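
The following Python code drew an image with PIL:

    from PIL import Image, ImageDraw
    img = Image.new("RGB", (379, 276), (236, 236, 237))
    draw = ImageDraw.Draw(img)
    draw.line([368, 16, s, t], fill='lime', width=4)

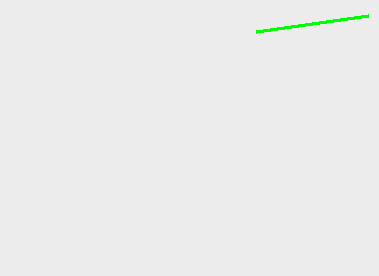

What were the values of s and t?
s = 256; t = 32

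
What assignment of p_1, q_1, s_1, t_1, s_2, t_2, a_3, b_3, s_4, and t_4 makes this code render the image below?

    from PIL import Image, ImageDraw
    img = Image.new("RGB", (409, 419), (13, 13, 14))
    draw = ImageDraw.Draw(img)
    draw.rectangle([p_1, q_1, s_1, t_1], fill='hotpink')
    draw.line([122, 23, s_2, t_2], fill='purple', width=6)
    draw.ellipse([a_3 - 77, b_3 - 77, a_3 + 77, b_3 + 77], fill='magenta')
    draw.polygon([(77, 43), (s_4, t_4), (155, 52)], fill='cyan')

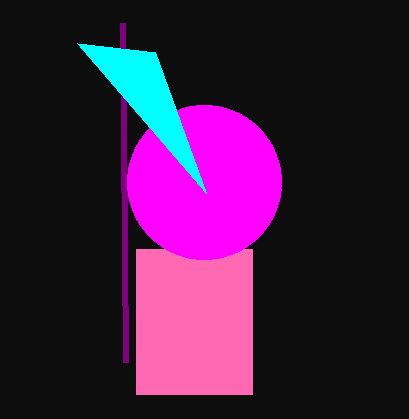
p_1 = 136
q_1 = 249
s_1 = 252
t_1 = 394
s_2 = 125
t_2 = 362
a_3 = 204
b_3 = 182
s_4 = 206
t_4 = 193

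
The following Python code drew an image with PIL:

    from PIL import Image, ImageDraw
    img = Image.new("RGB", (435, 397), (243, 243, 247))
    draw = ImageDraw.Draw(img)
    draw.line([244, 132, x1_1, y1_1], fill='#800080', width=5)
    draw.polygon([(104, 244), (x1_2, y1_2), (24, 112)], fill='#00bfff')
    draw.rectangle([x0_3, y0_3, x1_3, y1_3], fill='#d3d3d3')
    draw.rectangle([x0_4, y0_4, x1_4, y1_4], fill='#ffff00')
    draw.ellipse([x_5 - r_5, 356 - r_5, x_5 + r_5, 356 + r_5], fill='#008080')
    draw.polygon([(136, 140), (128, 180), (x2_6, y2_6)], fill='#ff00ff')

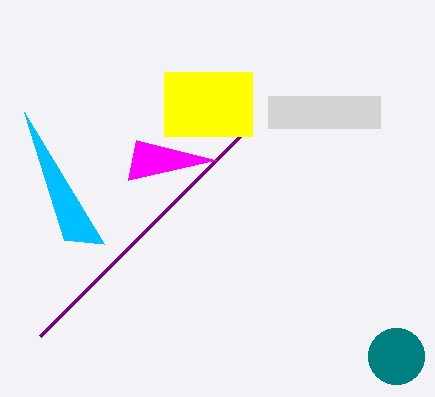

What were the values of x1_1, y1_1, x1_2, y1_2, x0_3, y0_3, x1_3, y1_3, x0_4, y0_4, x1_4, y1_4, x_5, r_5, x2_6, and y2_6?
x1_1 = 40
y1_1 = 336
x1_2 = 64
y1_2 = 240
x0_3 = 268
y0_3 = 96
x1_3 = 380
y1_3 = 128
x0_4 = 164
y0_4 = 72
x1_4 = 252
y1_4 = 136
x_5 = 396
r_5 = 28
x2_6 = 216
y2_6 = 160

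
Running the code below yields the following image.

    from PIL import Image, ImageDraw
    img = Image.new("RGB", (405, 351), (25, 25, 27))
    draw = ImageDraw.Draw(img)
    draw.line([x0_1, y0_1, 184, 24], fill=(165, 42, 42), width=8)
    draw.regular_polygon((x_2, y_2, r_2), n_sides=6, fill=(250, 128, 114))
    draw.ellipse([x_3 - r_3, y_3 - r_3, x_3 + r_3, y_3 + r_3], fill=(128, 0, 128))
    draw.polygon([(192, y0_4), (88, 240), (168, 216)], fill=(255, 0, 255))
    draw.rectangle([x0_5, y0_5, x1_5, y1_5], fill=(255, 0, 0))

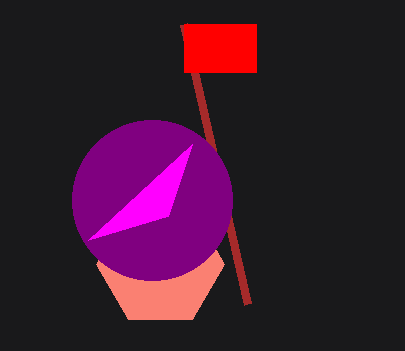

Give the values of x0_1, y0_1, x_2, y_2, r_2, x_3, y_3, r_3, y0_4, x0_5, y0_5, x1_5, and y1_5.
x0_1 = 248, y0_1 = 304, x_2 = 160, y_2 = 264, r_2 = 64, x_3 = 152, y_3 = 200, r_3 = 80, y0_4 = 144, x0_5 = 184, y0_5 = 24, x1_5 = 256, y1_5 = 72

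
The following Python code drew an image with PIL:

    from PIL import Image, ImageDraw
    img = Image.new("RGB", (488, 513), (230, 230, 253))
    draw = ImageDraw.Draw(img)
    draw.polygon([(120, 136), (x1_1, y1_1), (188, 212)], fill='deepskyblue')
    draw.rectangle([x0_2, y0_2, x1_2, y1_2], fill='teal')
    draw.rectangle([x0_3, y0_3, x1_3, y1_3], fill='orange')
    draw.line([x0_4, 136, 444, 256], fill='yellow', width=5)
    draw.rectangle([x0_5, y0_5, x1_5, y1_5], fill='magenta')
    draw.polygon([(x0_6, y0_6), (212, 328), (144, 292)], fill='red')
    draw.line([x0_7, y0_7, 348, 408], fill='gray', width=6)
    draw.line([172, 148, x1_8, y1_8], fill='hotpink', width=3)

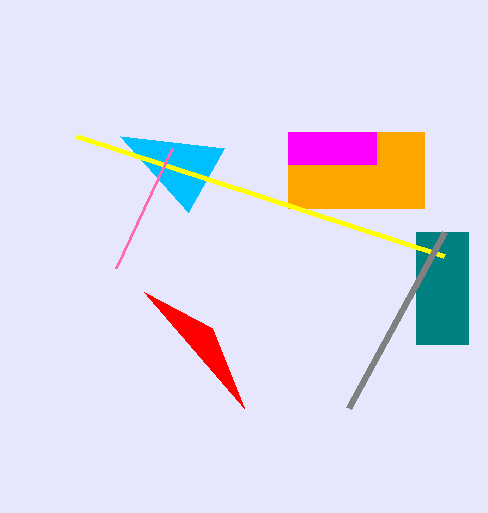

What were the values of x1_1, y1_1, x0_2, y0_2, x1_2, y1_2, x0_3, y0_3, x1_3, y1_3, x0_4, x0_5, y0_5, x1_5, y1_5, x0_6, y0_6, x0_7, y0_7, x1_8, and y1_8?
x1_1 = 224, y1_1 = 148, x0_2 = 416, y0_2 = 232, x1_2 = 468, y1_2 = 344, x0_3 = 288, y0_3 = 132, x1_3 = 424, y1_3 = 208, x0_4 = 76, x0_5 = 288, y0_5 = 132, x1_5 = 376, y1_5 = 164, x0_6 = 244, y0_6 = 408, x0_7 = 444, y0_7 = 232, x1_8 = 116, y1_8 = 268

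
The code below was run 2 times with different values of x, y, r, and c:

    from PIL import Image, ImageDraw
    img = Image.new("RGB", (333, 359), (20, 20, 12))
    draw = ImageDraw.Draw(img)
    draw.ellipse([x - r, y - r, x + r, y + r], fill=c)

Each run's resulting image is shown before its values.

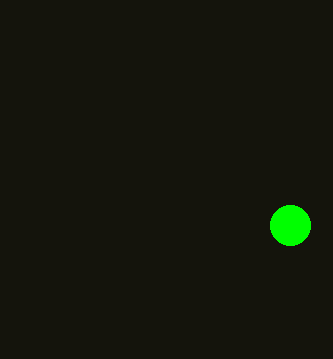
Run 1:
x = 290
y = 225
r = 20
c = 'lime'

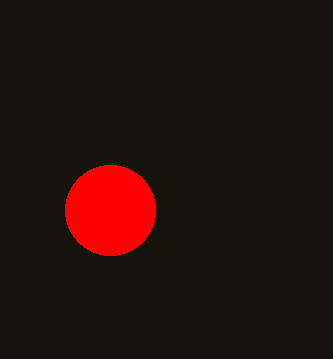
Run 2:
x = 110
y = 210
r = 45
c = 'red'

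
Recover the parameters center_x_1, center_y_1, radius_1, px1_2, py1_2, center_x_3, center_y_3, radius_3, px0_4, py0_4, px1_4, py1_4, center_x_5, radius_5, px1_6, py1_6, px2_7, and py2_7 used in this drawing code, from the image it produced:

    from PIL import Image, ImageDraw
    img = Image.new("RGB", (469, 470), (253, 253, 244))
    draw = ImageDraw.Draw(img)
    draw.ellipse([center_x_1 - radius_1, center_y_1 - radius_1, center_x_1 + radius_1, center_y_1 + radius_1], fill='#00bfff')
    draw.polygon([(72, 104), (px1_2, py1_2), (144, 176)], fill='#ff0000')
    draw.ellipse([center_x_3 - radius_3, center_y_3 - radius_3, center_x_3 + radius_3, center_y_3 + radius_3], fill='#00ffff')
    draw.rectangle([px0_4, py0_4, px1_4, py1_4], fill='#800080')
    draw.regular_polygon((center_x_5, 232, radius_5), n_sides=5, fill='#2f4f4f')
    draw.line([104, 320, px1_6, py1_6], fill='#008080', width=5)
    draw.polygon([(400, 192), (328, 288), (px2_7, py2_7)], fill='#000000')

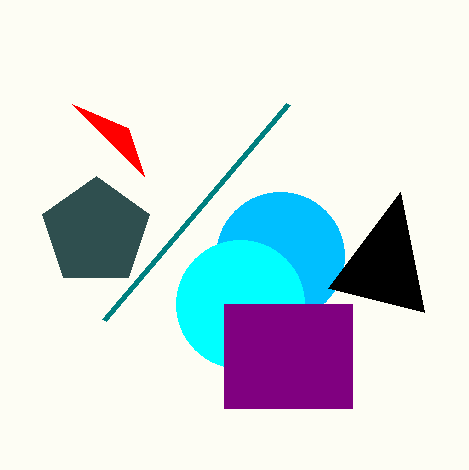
center_x_1 = 280
center_y_1 = 256
radius_1 = 64
px1_2 = 128
py1_2 = 128
center_x_3 = 240
center_y_3 = 304
radius_3 = 64
px0_4 = 224
py0_4 = 304
px1_4 = 352
py1_4 = 408
center_x_5 = 96
radius_5 = 56
px1_6 = 288
py1_6 = 104
px2_7 = 424
py2_7 = 312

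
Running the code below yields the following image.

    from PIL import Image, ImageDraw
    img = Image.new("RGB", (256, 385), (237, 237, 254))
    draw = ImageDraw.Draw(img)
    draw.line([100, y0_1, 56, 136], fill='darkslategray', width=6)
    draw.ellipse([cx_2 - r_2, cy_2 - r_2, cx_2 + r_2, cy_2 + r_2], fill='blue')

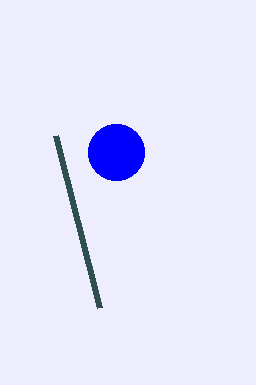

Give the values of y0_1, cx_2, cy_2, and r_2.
y0_1 = 308; cx_2 = 116; cy_2 = 152; r_2 = 28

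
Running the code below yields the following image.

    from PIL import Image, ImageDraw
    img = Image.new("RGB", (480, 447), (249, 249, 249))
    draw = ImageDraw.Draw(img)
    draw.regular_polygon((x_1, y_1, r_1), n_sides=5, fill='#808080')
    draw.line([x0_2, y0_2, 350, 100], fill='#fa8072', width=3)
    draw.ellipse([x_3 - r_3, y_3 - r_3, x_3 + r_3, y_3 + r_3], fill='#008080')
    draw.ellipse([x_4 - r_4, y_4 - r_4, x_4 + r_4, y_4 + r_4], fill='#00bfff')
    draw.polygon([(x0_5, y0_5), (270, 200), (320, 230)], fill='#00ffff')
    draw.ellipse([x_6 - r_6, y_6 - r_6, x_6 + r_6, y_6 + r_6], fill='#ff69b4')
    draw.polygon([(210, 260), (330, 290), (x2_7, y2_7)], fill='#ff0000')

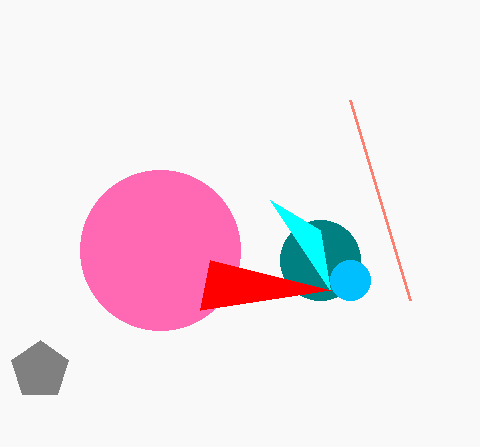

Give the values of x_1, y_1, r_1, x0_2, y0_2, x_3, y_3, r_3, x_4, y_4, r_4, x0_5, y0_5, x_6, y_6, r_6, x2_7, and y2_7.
x_1 = 40, y_1 = 370, r_1 = 30, x0_2 = 410, y0_2 = 300, x_3 = 320, y_3 = 260, r_3 = 40, x_4 = 350, y_4 = 280, r_4 = 20, x0_5 = 330, y0_5 = 290, x_6 = 160, y_6 = 250, r_6 = 80, x2_7 = 200, y2_7 = 310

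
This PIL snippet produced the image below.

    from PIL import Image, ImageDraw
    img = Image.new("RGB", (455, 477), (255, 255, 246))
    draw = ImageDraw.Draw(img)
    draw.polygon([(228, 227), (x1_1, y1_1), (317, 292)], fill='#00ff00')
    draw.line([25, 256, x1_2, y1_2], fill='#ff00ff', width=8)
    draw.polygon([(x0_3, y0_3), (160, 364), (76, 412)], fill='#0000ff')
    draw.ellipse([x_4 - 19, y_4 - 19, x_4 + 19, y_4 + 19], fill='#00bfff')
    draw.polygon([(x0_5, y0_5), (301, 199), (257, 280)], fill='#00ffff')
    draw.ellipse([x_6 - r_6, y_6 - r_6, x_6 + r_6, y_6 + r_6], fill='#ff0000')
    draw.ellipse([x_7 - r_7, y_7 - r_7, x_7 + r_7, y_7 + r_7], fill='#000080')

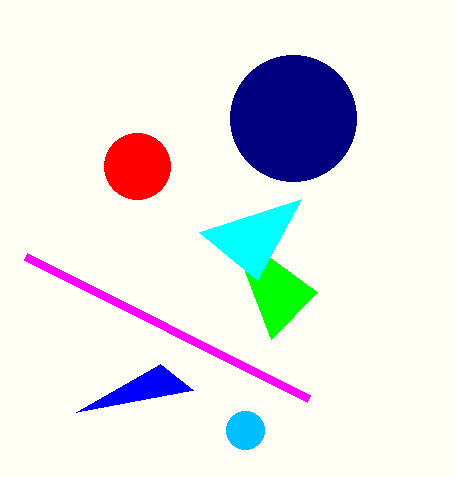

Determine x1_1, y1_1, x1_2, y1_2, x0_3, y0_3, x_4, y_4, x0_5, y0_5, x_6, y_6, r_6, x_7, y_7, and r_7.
x1_1 = 271
y1_1 = 339
x1_2 = 308
y1_2 = 398
x0_3 = 193
y0_3 = 390
x_4 = 245
y_4 = 430
x0_5 = 199
y0_5 = 232
x_6 = 137
y_6 = 166
r_6 = 33
x_7 = 293
y_7 = 118
r_7 = 63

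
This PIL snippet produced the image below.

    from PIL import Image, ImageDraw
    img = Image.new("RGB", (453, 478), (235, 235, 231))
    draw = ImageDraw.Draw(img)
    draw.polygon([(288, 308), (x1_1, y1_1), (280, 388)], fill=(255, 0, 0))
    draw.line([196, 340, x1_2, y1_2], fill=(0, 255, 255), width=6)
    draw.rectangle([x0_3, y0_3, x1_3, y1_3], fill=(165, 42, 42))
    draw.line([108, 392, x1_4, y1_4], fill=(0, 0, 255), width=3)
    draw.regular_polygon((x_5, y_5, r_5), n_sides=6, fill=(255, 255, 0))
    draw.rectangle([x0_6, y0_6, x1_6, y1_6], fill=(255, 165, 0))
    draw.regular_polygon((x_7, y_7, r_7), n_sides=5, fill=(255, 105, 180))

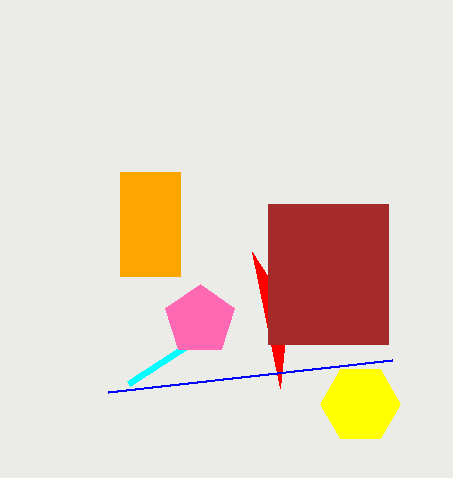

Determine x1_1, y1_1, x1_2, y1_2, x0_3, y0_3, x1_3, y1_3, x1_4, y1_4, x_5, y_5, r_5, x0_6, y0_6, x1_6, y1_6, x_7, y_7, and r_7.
x1_1 = 252
y1_1 = 252
x1_2 = 128
y1_2 = 384
x0_3 = 268
y0_3 = 204
x1_3 = 388
y1_3 = 344
x1_4 = 392
y1_4 = 360
x_5 = 360
y_5 = 404
r_5 = 40
x0_6 = 120
y0_6 = 172
x1_6 = 180
y1_6 = 276
x_7 = 200
y_7 = 320
r_7 = 36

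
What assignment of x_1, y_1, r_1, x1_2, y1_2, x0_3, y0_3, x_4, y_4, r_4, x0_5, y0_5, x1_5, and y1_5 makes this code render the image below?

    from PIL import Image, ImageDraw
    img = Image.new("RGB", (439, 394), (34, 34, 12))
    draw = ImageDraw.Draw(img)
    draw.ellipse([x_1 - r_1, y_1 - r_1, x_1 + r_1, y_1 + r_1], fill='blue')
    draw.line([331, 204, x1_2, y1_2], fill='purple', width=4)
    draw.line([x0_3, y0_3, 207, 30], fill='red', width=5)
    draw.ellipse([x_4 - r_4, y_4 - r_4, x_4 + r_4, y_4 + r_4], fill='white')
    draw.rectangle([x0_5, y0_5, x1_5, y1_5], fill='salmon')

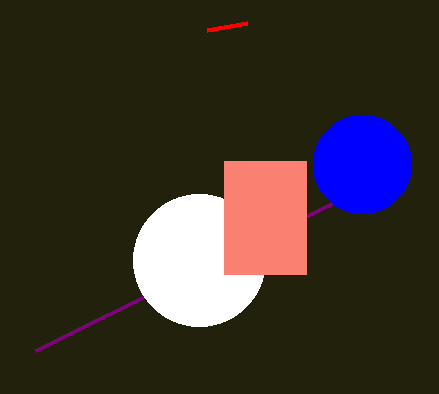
x_1 = 362, y_1 = 164, r_1 = 49, x1_2 = 35, y1_2 = 351, x0_3 = 247, y0_3 = 23, x_4 = 199, y_4 = 260, r_4 = 66, x0_5 = 224, y0_5 = 161, x1_5 = 306, y1_5 = 274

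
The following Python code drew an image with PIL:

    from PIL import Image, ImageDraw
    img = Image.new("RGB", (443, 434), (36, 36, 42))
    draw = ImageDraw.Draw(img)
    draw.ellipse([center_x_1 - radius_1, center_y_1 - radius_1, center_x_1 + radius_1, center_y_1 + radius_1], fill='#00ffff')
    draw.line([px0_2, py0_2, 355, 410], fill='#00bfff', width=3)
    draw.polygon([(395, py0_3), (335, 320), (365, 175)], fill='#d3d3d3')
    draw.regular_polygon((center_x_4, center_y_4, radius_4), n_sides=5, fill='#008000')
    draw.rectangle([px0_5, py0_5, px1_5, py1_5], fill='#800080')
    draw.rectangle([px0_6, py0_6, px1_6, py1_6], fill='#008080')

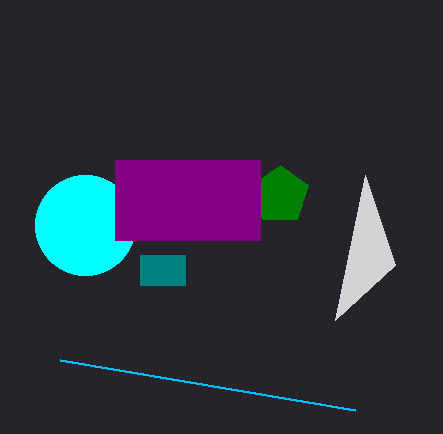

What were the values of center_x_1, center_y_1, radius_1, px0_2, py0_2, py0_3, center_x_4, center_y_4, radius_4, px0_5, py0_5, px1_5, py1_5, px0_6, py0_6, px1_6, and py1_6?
center_x_1 = 85, center_y_1 = 225, radius_1 = 50, px0_2 = 60, py0_2 = 360, py0_3 = 265, center_x_4 = 280, center_y_4 = 195, radius_4 = 30, px0_5 = 115, py0_5 = 160, px1_5 = 260, py1_5 = 240, px0_6 = 140, py0_6 = 255, px1_6 = 185, py1_6 = 285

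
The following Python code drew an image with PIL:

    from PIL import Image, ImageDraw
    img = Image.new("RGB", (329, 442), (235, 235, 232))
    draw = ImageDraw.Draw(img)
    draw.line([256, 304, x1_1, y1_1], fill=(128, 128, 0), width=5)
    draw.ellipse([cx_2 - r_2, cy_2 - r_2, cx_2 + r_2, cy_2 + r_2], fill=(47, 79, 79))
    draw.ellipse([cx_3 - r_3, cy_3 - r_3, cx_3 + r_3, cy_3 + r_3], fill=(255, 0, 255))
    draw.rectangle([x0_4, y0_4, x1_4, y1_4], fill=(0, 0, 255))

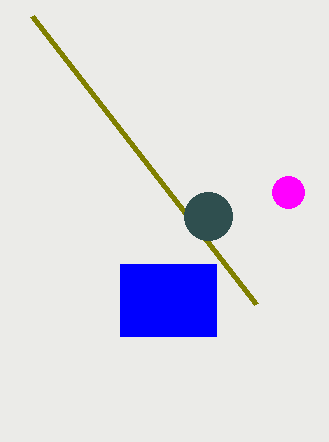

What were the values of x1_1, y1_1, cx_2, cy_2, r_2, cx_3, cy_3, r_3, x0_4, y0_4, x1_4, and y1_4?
x1_1 = 32, y1_1 = 16, cx_2 = 208, cy_2 = 216, r_2 = 24, cx_3 = 288, cy_3 = 192, r_3 = 16, x0_4 = 120, y0_4 = 264, x1_4 = 216, y1_4 = 336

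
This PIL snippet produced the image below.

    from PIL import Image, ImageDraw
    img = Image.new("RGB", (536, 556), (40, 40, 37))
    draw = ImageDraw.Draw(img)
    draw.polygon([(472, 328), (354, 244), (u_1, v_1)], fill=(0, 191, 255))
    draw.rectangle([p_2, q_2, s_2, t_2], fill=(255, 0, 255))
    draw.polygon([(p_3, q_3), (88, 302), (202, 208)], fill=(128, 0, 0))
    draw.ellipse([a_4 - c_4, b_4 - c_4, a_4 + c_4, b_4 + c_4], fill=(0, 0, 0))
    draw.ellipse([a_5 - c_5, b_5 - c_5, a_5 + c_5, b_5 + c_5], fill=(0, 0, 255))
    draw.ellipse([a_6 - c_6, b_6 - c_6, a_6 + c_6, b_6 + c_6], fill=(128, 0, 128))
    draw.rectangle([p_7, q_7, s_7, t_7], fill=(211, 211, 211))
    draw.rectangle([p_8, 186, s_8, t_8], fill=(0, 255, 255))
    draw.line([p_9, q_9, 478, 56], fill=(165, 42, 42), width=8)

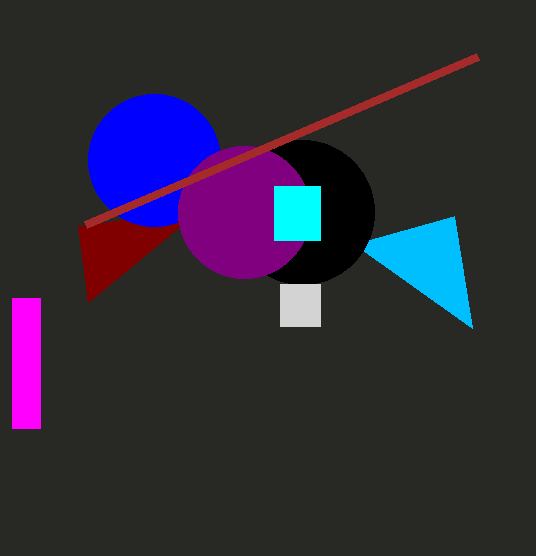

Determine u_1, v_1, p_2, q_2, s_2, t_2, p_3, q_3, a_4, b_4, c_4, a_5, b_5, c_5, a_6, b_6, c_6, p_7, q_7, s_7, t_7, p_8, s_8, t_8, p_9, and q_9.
u_1 = 454
v_1 = 216
p_2 = 12
q_2 = 298
s_2 = 40
t_2 = 428
p_3 = 78
q_3 = 226
a_4 = 302
b_4 = 212
c_4 = 72
a_5 = 154
b_5 = 160
c_5 = 66
a_6 = 244
b_6 = 212
c_6 = 66
p_7 = 280
q_7 = 284
s_7 = 320
t_7 = 326
p_8 = 274
s_8 = 320
t_8 = 240
p_9 = 86
q_9 = 224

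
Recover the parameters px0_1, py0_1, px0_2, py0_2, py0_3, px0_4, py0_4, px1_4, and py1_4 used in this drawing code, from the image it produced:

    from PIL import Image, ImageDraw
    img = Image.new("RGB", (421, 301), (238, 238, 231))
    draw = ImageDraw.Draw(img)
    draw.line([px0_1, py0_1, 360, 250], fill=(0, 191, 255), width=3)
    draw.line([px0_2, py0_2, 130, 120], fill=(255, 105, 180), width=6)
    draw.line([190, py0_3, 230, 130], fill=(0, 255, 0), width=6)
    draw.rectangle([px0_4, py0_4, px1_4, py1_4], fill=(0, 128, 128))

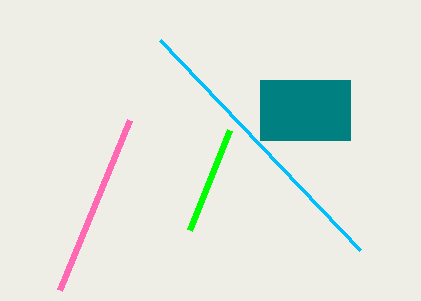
px0_1 = 160, py0_1 = 40, px0_2 = 60, py0_2 = 290, py0_3 = 230, px0_4 = 260, py0_4 = 80, px1_4 = 350, py1_4 = 140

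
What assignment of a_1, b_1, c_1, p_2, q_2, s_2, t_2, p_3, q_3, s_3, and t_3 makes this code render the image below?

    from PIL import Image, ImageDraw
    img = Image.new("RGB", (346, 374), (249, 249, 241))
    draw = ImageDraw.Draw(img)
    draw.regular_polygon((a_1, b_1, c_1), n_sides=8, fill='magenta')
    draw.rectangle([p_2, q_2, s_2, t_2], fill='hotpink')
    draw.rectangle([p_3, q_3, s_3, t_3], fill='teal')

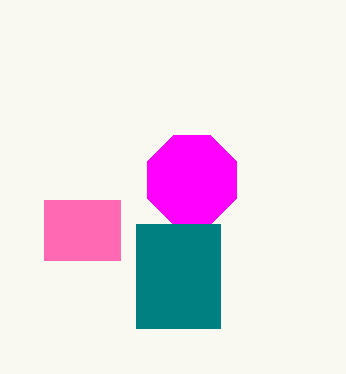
a_1 = 192
b_1 = 180
c_1 = 48
p_2 = 44
q_2 = 200
s_2 = 120
t_2 = 260
p_3 = 136
q_3 = 224
s_3 = 220
t_3 = 328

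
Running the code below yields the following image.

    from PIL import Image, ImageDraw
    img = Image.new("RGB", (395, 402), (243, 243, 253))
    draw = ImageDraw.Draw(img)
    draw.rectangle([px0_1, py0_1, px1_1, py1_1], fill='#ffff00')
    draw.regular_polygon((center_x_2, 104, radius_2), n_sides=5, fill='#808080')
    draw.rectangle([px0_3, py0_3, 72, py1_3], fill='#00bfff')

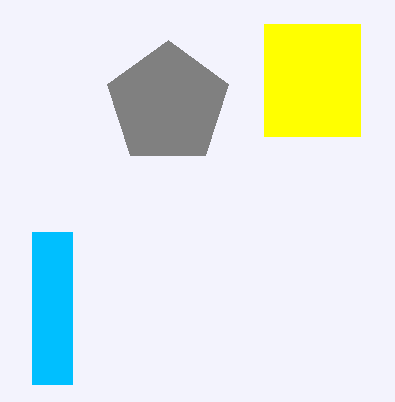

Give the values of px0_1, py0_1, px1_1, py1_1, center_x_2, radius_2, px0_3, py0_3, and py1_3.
px0_1 = 264, py0_1 = 24, px1_1 = 360, py1_1 = 136, center_x_2 = 168, radius_2 = 64, px0_3 = 32, py0_3 = 232, py1_3 = 384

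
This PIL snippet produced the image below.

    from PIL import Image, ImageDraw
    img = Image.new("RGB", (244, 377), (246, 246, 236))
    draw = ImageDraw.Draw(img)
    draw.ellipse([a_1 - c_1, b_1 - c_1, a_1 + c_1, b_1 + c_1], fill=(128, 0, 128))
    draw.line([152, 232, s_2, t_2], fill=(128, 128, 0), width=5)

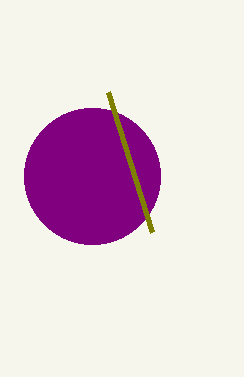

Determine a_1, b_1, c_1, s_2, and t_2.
a_1 = 92; b_1 = 176; c_1 = 68; s_2 = 108; t_2 = 92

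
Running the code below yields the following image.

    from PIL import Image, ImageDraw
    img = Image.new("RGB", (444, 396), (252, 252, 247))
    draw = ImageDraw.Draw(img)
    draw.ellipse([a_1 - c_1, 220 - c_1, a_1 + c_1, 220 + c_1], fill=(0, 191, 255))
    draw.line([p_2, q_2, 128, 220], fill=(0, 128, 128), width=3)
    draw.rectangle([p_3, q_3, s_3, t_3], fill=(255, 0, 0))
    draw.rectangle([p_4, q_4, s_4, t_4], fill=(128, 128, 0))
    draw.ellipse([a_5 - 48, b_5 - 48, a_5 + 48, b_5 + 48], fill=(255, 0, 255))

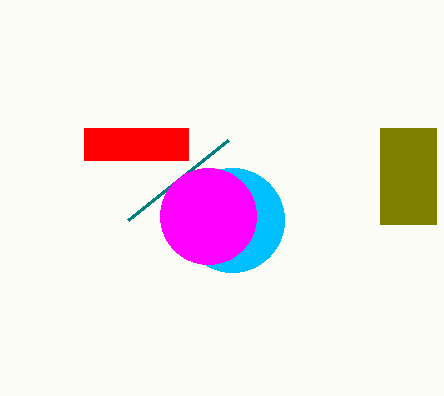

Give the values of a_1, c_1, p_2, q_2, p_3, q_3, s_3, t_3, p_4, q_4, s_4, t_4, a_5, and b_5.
a_1 = 232; c_1 = 52; p_2 = 228; q_2 = 140; p_3 = 84; q_3 = 128; s_3 = 188; t_3 = 160; p_4 = 380; q_4 = 128; s_4 = 436; t_4 = 224; a_5 = 208; b_5 = 216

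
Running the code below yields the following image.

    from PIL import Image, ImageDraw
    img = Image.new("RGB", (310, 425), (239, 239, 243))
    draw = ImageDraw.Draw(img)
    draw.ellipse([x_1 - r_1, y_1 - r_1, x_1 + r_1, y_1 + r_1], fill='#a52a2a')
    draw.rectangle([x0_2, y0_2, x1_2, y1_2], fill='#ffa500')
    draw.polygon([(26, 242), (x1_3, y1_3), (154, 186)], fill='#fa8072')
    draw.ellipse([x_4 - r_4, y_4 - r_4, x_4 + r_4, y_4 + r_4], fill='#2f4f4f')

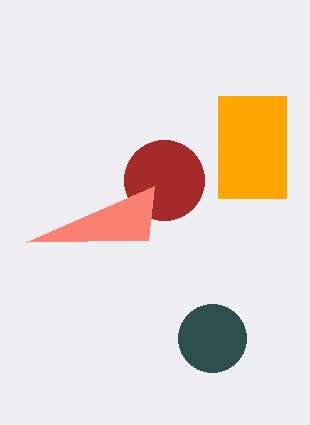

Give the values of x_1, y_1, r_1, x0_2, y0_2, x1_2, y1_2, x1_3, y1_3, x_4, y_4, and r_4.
x_1 = 164, y_1 = 180, r_1 = 40, x0_2 = 218, y0_2 = 96, x1_2 = 286, y1_2 = 198, x1_3 = 148, y1_3 = 240, x_4 = 212, y_4 = 338, r_4 = 34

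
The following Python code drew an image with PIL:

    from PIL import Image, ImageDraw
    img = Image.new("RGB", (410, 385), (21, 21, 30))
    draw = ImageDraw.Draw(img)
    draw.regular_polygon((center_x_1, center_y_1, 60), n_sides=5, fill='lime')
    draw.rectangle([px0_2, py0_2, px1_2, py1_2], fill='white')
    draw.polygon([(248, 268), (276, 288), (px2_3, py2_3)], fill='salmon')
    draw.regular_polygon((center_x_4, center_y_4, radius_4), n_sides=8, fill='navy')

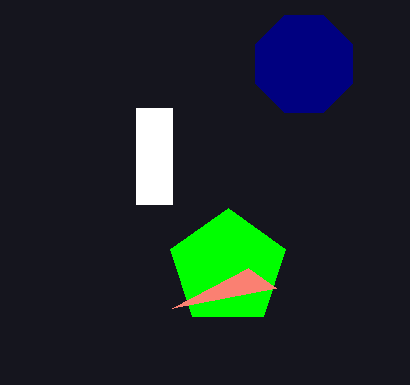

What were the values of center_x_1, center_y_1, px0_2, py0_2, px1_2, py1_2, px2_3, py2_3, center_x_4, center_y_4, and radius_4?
center_x_1 = 228; center_y_1 = 268; px0_2 = 136; py0_2 = 108; px1_2 = 172; py1_2 = 204; px2_3 = 172; py2_3 = 308; center_x_4 = 304; center_y_4 = 64; radius_4 = 52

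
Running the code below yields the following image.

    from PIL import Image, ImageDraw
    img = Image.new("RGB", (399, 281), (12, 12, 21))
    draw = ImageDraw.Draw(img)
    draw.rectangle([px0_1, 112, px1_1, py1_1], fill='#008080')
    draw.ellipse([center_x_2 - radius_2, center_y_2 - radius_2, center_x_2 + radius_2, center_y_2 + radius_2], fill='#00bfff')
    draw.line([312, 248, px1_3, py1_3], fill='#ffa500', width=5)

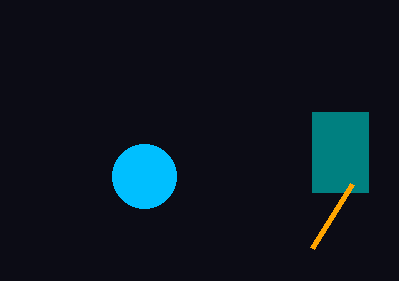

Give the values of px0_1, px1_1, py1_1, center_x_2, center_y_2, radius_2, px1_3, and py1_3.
px0_1 = 312, px1_1 = 368, py1_1 = 192, center_x_2 = 144, center_y_2 = 176, radius_2 = 32, px1_3 = 352, py1_3 = 184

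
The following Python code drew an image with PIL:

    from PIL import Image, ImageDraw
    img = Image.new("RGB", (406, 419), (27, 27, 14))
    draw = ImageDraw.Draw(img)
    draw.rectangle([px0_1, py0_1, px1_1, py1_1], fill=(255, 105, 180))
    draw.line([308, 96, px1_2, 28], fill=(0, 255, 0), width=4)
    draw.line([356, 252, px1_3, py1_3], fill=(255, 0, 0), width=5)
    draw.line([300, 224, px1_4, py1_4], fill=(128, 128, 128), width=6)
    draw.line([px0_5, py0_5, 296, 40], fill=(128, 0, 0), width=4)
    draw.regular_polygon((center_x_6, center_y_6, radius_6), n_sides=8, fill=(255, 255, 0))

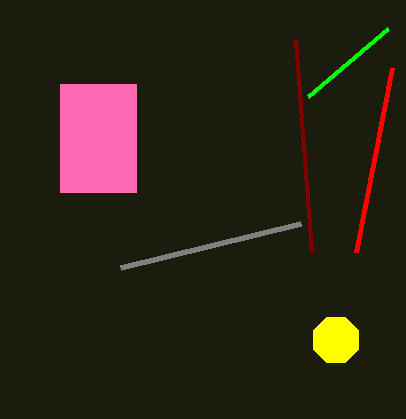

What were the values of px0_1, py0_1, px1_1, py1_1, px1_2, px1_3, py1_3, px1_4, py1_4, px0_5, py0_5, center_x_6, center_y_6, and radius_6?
px0_1 = 60; py0_1 = 84; px1_1 = 136; py1_1 = 192; px1_2 = 388; px1_3 = 392; py1_3 = 68; px1_4 = 120; py1_4 = 268; px0_5 = 312; py0_5 = 252; center_x_6 = 336; center_y_6 = 340; radius_6 = 24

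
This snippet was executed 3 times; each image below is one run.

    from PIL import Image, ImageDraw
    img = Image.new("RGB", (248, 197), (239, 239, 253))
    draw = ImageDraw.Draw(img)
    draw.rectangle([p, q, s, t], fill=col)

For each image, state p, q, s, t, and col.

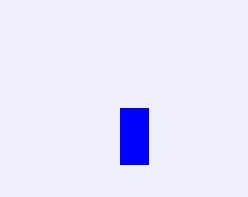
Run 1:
p = 120
q = 108
s = 148
t = 164
col = 'blue'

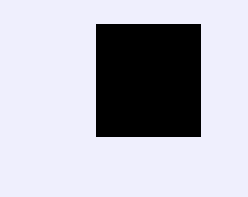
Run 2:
p = 96
q = 24
s = 200
t = 136
col = 'black'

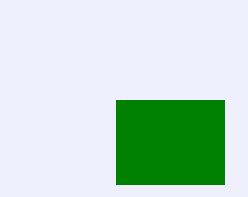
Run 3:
p = 116; q = 100; s = 224; t = 184; col = 'green'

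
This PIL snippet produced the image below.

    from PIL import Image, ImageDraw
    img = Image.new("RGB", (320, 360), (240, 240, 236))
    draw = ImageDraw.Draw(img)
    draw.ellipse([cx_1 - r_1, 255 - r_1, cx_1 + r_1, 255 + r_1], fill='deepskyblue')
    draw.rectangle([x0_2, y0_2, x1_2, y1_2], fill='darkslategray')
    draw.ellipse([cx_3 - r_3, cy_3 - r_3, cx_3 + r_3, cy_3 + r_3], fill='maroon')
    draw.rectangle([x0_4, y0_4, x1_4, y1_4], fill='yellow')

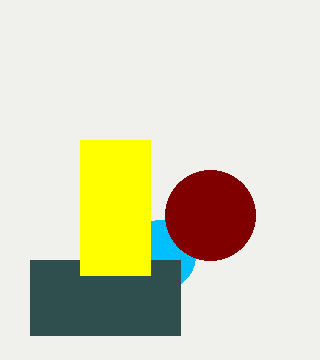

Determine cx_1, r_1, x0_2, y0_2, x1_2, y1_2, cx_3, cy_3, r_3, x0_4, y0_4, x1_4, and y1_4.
cx_1 = 160
r_1 = 35
x0_2 = 30
y0_2 = 260
x1_2 = 180
y1_2 = 335
cx_3 = 210
cy_3 = 215
r_3 = 45
x0_4 = 80
y0_4 = 140
x1_4 = 150
y1_4 = 275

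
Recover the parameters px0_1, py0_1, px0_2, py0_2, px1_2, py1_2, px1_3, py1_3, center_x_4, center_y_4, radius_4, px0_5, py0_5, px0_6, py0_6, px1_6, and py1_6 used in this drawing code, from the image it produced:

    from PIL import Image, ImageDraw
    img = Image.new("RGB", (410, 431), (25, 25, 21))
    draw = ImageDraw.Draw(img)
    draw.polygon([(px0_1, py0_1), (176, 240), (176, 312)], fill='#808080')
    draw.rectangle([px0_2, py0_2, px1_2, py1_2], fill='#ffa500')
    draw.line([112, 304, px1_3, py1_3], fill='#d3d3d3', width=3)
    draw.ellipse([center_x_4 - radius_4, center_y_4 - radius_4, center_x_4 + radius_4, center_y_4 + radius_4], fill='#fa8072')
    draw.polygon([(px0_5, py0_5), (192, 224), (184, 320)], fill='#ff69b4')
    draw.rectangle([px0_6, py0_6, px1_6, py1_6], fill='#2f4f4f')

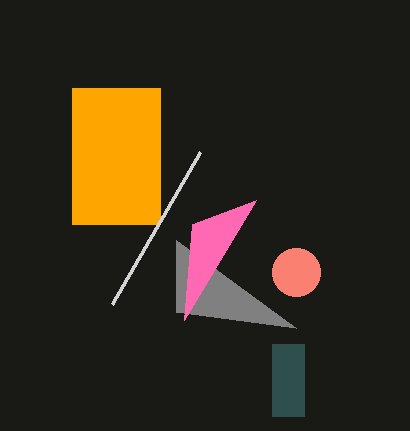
px0_1 = 296
py0_1 = 328
px0_2 = 72
py0_2 = 88
px1_2 = 160
py1_2 = 224
px1_3 = 200
py1_3 = 152
center_x_4 = 296
center_y_4 = 272
radius_4 = 24
px0_5 = 256
py0_5 = 200
px0_6 = 272
py0_6 = 344
px1_6 = 304
py1_6 = 416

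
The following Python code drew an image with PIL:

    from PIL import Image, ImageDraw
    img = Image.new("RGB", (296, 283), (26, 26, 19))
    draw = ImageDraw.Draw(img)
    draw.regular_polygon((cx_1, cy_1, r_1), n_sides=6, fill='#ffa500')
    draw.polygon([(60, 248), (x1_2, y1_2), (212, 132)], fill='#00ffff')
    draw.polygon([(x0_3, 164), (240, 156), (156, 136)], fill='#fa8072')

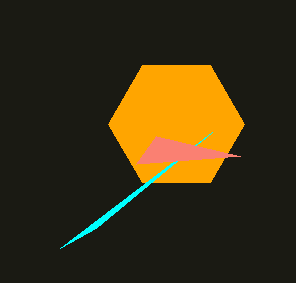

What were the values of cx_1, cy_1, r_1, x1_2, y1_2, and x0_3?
cx_1 = 176, cy_1 = 124, r_1 = 68, x1_2 = 96, y1_2 = 228, x0_3 = 136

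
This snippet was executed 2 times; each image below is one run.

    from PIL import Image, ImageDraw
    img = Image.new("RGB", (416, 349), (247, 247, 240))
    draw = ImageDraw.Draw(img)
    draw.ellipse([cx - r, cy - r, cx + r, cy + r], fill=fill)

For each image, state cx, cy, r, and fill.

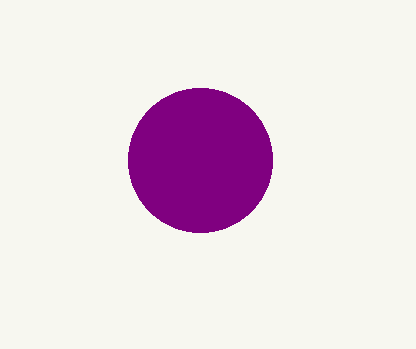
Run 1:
cx = 200
cy = 160
r = 72
fill = 'purple'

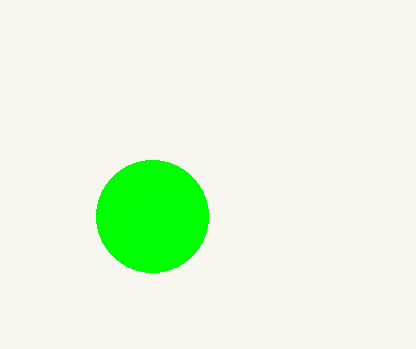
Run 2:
cx = 152, cy = 216, r = 56, fill = 'lime'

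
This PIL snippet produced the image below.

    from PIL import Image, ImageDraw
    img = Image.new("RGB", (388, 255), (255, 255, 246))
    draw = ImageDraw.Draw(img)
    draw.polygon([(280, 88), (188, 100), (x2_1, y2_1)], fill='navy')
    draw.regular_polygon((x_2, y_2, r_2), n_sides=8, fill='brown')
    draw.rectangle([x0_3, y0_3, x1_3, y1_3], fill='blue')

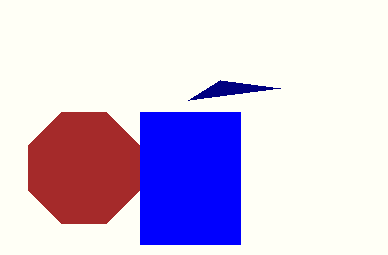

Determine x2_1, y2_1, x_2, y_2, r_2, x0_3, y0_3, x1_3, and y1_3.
x2_1 = 220
y2_1 = 80
x_2 = 84
y_2 = 168
r_2 = 60
x0_3 = 140
y0_3 = 112
x1_3 = 240
y1_3 = 244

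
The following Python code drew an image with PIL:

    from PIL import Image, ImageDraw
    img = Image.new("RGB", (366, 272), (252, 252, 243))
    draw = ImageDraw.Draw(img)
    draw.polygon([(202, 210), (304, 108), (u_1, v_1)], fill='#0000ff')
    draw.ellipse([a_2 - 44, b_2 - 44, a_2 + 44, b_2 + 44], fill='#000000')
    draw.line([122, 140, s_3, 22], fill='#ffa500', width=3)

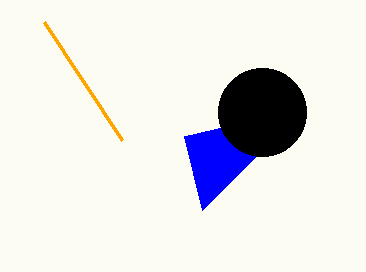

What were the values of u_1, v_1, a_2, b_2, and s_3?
u_1 = 184
v_1 = 136
a_2 = 262
b_2 = 112
s_3 = 44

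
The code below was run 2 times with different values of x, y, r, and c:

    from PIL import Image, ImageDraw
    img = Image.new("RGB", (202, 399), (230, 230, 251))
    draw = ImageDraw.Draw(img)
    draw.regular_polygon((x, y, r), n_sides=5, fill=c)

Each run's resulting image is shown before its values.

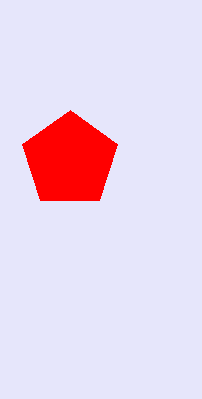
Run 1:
x = 70
y = 160
r = 50
c = 'red'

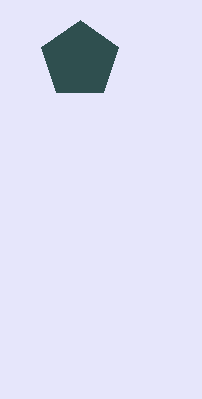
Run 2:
x = 80; y = 60; r = 40; c = 'darkslategray'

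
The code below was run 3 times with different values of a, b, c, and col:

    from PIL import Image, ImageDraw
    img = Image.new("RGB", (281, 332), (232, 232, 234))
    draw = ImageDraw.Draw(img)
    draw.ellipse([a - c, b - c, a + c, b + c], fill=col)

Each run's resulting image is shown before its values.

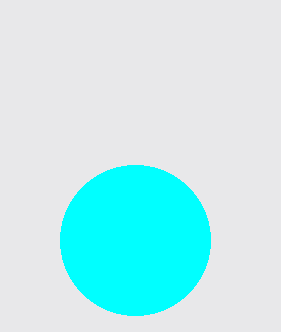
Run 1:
a = 135
b = 240
c = 75
col = 'cyan'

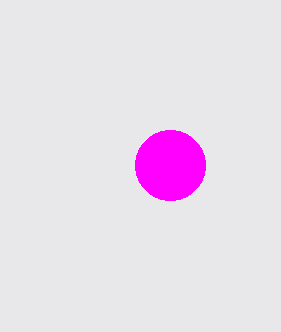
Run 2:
a = 170, b = 165, c = 35, col = 'magenta'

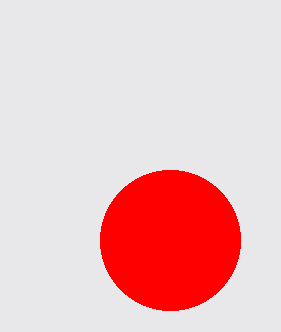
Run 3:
a = 170
b = 240
c = 70
col = 'red'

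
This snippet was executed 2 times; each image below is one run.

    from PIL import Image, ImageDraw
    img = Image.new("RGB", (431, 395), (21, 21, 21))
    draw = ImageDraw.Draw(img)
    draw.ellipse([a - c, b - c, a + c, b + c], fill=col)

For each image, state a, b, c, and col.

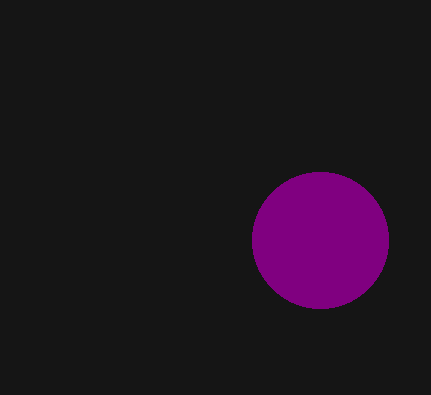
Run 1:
a = 320
b = 240
c = 68
col = 'purple'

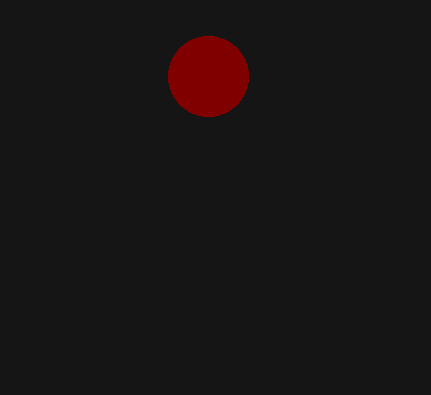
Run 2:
a = 208, b = 76, c = 40, col = 'maroon'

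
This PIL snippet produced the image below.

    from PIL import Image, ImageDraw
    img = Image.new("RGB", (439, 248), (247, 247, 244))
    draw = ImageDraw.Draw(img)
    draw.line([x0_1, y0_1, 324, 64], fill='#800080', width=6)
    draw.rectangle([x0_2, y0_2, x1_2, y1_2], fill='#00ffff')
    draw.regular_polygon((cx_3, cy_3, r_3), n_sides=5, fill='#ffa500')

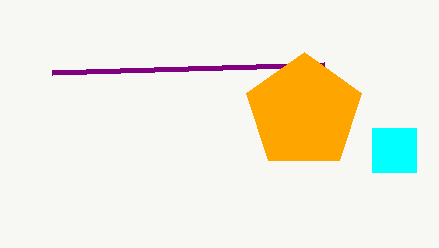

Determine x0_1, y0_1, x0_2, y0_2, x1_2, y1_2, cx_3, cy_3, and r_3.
x0_1 = 52
y0_1 = 72
x0_2 = 372
y0_2 = 128
x1_2 = 416
y1_2 = 172
cx_3 = 304
cy_3 = 112
r_3 = 60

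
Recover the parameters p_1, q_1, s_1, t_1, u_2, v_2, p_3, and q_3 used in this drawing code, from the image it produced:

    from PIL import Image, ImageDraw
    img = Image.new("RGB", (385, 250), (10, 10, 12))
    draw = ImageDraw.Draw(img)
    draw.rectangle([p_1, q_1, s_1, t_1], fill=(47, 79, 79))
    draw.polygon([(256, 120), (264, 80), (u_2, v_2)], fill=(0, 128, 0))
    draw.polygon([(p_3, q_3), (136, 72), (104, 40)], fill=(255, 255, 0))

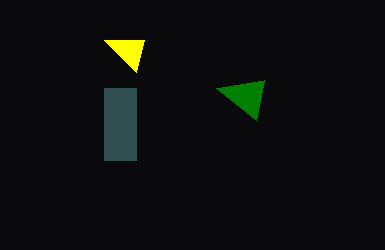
p_1 = 104, q_1 = 88, s_1 = 136, t_1 = 160, u_2 = 216, v_2 = 88, p_3 = 144, q_3 = 40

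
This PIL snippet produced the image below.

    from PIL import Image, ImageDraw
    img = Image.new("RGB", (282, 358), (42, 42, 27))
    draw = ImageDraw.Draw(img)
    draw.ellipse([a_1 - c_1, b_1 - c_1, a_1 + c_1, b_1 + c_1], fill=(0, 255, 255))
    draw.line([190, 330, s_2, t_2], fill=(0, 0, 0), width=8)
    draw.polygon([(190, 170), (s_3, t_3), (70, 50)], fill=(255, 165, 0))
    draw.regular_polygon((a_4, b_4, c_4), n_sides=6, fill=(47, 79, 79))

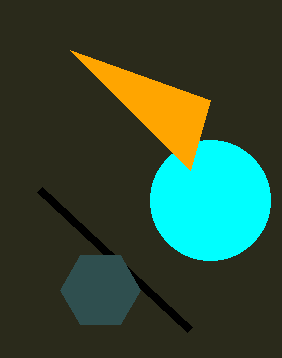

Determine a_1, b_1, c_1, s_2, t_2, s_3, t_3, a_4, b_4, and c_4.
a_1 = 210
b_1 = 200
c_1 = 60
s_2 = 40
t_2 = 190
s_3 = 210
t_3 = 100
a_4 = 100
b_4 = 290
c_4 = 40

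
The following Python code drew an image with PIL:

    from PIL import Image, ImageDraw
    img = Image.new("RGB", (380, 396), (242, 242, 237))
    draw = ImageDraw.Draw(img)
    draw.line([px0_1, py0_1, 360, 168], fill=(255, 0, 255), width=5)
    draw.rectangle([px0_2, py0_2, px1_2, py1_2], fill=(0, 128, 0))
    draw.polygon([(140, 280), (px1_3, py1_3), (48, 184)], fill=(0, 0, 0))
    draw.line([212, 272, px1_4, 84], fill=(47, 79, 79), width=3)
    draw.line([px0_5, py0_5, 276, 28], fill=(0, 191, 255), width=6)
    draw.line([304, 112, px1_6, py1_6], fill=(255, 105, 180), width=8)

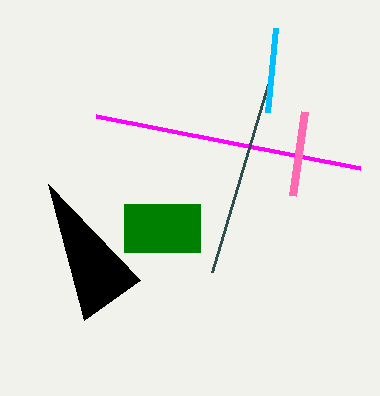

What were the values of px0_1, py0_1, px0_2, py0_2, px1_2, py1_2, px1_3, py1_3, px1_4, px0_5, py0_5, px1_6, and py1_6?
px0_1 = 96; py0_1 = 116; px0_2 = 124; py0_2 = 204; px1_2 = 200; py1_2 = 252; px1_3 = 84; py1_3 = 320; px1_4 = 268; px0_5 = 268; py0_5 = 112; px1_6 = 292; py1_6 = 196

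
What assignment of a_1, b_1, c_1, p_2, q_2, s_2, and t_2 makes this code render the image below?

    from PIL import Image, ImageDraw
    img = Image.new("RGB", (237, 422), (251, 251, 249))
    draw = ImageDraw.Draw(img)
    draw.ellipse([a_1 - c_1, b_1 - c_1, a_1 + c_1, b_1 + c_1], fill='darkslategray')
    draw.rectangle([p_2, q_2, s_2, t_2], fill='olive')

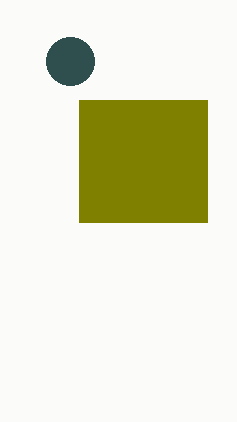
a_1 = 70
b_1 = 61
c_1 = 24
p_2 = 79
q_2 = 100
s_2 = 207
t_2 = 222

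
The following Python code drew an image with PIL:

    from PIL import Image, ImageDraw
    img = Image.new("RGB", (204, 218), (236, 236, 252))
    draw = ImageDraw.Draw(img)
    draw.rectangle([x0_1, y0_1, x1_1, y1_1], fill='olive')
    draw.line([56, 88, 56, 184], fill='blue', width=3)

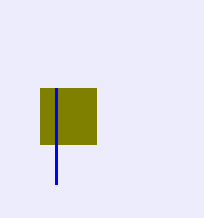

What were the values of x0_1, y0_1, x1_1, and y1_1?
x0_1 = 40
y0_1 = 88
x1_1 = 96
y1_1 = 144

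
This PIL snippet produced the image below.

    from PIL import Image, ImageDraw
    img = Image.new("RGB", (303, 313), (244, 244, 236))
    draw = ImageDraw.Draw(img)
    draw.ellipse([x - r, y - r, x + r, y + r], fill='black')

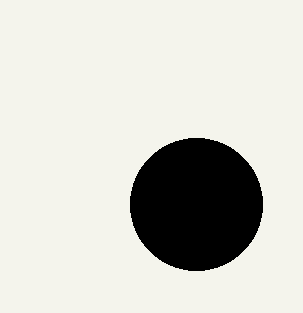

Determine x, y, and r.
x = 196; y = 204; r = 66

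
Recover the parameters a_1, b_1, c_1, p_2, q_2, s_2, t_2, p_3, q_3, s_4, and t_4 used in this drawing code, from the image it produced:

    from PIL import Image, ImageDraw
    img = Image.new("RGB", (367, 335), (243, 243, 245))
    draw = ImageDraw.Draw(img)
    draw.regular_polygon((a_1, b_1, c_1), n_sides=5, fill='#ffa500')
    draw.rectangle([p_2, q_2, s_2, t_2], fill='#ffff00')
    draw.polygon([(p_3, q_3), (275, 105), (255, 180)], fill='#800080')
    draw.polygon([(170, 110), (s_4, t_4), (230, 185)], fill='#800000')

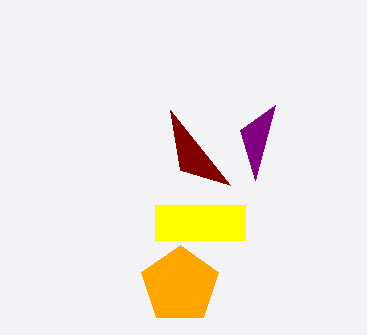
a_1 = 180; b_1 = 285; c_1 = 40; p_2 = 155; q_2 = 205; s_2 = 245; t_2 = 240; p_3 = 240; q_3 = 130; s_4 = 180; t_4 = 170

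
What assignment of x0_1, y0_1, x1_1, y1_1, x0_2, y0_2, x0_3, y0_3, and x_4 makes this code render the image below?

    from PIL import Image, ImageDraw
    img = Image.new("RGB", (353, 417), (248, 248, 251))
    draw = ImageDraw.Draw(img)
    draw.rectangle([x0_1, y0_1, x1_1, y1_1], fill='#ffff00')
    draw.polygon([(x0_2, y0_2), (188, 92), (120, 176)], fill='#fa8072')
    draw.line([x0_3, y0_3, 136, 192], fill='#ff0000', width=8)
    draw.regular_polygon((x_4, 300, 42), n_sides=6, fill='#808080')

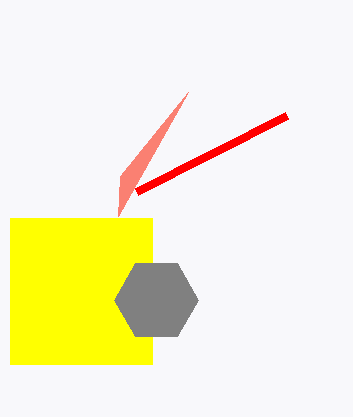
x0_1 = 10; y0_1 = 218; x1_1 = 152; y1_1 = 364; x0_2 = 118; y0_2 = 216; x0_3 = 286; y0_3 = 116; x_4 = 156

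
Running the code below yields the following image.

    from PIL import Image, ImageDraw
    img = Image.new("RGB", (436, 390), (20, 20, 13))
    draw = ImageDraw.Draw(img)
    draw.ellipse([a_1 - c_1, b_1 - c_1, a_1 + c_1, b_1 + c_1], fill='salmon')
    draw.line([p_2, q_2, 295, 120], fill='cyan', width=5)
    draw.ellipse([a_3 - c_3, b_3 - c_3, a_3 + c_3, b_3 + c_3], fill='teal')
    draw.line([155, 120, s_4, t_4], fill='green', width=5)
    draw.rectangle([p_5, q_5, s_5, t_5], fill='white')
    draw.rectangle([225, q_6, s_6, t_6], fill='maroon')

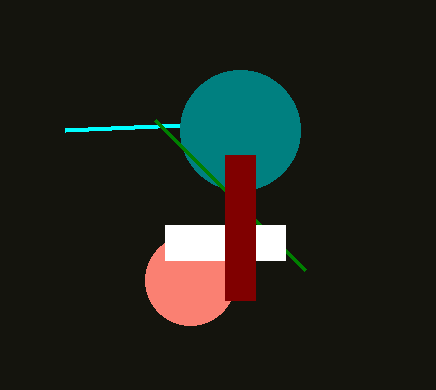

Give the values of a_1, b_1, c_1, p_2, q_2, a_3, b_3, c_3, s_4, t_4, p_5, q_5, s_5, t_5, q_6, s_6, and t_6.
a_1 = 190
b_1 = 280
c_1 = 45
p_2 = 65
q_2 = 130
a_3 = 240
b_3 = 130
c_3 = 60
s_4 = 305
t_4 = 270
p_5 = 165
q_5 = 225
s_5 = 285
t_5 = 260
q_6 = 155
s_6 = 255
t_6 = 300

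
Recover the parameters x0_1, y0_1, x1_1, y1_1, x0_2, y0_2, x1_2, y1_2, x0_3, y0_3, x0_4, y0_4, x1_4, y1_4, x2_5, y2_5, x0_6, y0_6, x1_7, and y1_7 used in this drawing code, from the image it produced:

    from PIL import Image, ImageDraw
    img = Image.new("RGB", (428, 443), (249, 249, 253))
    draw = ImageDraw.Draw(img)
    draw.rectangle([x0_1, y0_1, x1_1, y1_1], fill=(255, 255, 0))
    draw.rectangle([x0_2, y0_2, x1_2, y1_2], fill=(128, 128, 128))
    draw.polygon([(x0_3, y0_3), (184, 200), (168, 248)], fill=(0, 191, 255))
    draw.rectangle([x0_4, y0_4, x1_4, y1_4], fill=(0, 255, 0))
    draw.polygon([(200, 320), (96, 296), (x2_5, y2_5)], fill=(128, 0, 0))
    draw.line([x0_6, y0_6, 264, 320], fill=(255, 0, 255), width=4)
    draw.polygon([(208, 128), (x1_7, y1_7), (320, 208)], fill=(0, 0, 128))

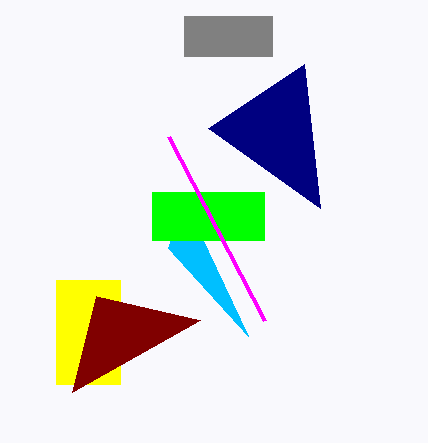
x0_1 = 56; y0_1 = 280; x1_1 = 120; y1_1 = 384; x0_2 = 184; y0_2 = 16; x1_2 = 272; y1_2 = 56; x0_3 = 248; y0_3 = 336; x0_4 = 152; y0_4 = 192; x1_4 = 264; y1_4 = 240; x2_5 = 72; y2_5 = 392; x0_6 = 168; y0_6 = 136; x1_7 = 304; y1_7 = 64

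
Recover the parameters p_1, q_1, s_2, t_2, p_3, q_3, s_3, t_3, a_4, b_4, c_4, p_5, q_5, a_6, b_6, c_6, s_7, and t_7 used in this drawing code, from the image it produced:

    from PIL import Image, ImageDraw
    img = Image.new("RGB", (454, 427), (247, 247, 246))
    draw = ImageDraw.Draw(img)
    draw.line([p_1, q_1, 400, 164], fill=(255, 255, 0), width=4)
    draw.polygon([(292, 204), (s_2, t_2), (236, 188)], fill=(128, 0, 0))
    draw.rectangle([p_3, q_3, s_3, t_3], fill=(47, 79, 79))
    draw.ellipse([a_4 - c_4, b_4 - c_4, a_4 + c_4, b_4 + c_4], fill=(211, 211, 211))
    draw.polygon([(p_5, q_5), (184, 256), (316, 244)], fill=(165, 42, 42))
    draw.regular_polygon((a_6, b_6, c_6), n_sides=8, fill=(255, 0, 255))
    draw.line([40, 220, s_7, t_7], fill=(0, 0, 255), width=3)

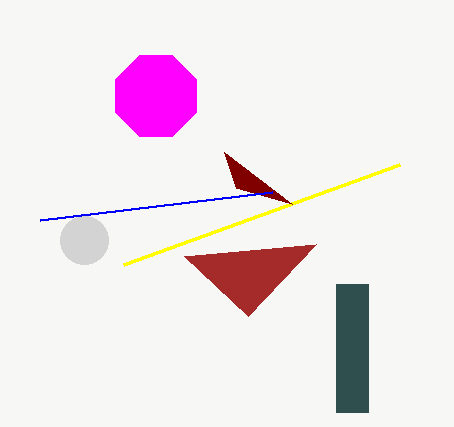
p_1 = 124
q_1 = 264
s_2 = 224
t_2 = 152
p_3 = 336
q_3 = 284
s_3 = 368
t_3 = 412
a_4 = 84
b_4 = 240
c_4 = 24
p_5 = 248
q_5 = 316
a_6 = 156
b_6 = 96
c_6 = 44
s_7 = 272
t_7 = 192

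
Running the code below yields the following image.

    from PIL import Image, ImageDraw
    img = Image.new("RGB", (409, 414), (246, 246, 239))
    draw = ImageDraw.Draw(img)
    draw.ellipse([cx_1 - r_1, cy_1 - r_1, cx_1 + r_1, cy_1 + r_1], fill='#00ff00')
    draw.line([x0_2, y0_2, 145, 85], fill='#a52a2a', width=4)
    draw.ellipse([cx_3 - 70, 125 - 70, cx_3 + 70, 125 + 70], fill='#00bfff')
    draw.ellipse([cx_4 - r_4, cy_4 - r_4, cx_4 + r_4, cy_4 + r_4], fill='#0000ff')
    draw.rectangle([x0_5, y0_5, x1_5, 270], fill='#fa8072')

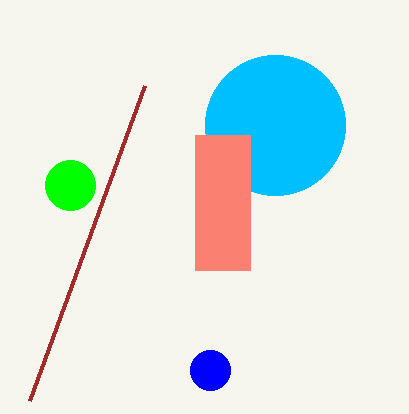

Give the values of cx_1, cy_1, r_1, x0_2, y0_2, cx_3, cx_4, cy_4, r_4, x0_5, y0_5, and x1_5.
cx_1 = 70; cy_1 = 185; r_1 = 25; x0_2 = 30; y0_2 = 400; cx_3 = 275; cx_4 = 210; cy_4 = 370; r_4 = 20; x0_5 = 195; y0_5 = 135; x1_5 = 250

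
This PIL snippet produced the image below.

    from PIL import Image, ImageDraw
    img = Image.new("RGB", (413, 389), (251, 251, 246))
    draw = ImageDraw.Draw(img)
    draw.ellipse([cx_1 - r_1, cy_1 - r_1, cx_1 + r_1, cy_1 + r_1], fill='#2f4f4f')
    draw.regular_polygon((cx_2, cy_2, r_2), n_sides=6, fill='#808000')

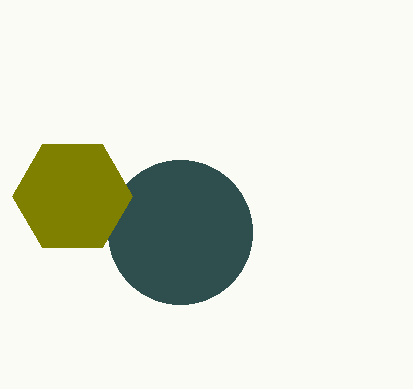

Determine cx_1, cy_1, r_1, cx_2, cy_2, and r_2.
cx_1 = 180; cy_1 = 232; r_1 = 72; cx_2 = 72; cy_2 = 196; r_2 = 60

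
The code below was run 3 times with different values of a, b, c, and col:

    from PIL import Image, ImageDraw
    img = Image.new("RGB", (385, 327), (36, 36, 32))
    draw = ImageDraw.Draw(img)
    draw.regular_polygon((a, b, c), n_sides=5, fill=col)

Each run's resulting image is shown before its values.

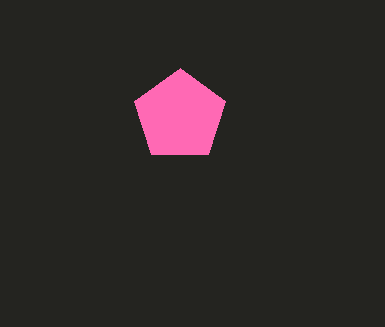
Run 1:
a = 180
b = 116
c = 48
col = 'hotpink'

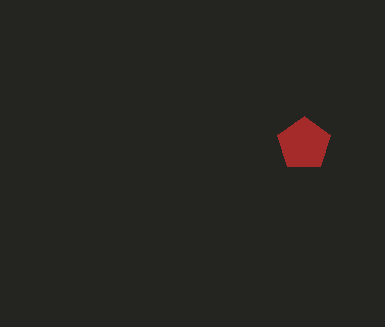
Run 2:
a = 304, b = 144, c = 28, col = 'brown'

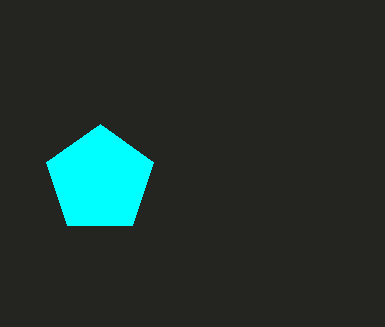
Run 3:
a = 100
b = 180
c = 56
col = 'cyan'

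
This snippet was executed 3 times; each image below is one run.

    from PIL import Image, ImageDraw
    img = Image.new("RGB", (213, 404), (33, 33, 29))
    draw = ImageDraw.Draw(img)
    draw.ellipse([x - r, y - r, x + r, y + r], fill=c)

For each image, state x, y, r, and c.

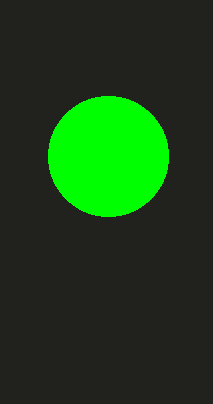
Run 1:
x = 108
y = 156
r = 60
c = 'lime'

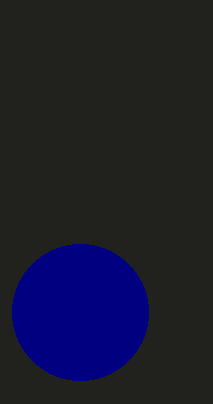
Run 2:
x = 80; y = 312; r = 68; c = 'navy'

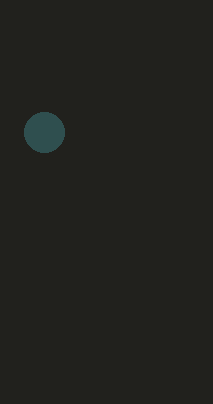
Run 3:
x = 44, y = 132, r = 20, c = 'darkslategray'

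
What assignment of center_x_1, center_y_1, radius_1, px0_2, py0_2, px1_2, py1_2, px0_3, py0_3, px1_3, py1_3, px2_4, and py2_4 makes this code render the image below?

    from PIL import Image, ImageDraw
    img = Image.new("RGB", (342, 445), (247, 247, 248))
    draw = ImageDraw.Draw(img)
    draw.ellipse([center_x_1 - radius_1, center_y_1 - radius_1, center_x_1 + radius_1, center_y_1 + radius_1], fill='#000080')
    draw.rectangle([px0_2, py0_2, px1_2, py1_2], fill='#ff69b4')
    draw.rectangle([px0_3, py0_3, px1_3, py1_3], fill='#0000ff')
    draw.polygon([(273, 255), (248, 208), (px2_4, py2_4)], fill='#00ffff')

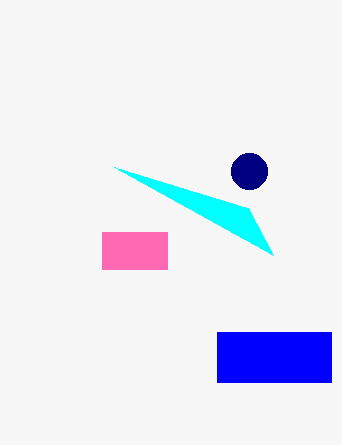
center_x_1 = 249
center_y_1 = 171
radius_1 = 18
px0_2 = 102
py0_2 = 232
px1_2 = 167
py1_2 = 269
px0_3 = 217
py0_3 = 332
px1_3 = 331
py1_3 = 382
px2_4 = 114
py2_4 = 167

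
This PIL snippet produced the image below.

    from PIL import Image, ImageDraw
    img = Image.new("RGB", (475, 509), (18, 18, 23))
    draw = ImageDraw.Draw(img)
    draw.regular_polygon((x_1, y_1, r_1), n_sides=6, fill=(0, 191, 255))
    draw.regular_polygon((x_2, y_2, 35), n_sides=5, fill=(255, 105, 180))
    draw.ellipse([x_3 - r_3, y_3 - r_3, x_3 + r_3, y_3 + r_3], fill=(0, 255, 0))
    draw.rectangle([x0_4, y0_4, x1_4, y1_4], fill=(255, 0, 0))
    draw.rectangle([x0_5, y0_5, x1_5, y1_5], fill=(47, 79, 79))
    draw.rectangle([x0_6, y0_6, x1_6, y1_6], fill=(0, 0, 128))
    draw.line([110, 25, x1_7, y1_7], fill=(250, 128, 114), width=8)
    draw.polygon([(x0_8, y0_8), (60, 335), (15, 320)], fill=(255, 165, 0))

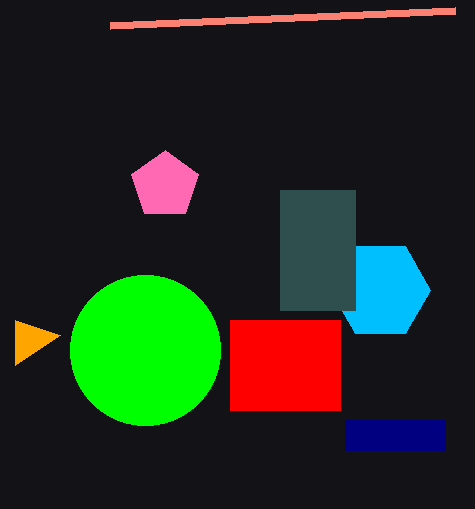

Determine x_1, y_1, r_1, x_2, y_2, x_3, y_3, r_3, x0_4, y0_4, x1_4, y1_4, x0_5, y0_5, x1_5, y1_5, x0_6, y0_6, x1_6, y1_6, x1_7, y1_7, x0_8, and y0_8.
x_1 = 380; y_1 = 290; r_1 = 50; x_2 = 165; y_2 = 185; x_3 = 145; y_3 = 350; r_3 = 75; x0_4 = 230; y0_4 = 320; x1_4 = 340; y1_4 = 410; x0_5 = 280; y0_5 = 190; x1_5 = 355; y1_5 = 310; x0_6 = 345; y0_6 = 420; x1_6 = 445; y1_6 = 450; x1_7 = 455; y1_7 = 10; x0_8 = 15; y0_8 = 365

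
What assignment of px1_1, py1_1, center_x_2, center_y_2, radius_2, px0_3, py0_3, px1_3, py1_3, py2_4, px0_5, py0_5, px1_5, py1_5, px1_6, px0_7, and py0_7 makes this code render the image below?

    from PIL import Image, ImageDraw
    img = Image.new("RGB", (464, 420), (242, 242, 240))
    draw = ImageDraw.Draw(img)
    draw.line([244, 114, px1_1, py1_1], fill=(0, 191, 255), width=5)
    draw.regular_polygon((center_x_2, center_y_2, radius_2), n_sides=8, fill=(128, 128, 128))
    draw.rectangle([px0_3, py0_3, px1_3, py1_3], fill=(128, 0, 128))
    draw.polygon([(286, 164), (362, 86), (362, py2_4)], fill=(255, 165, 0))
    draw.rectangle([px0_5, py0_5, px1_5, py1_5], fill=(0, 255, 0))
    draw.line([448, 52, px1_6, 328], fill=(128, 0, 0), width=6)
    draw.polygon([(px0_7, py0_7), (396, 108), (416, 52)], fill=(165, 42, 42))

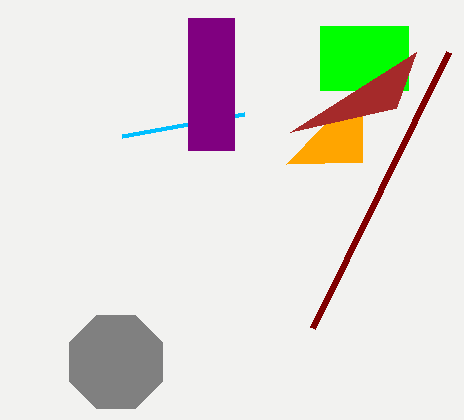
px1_1 = 122; py1_1 = 136; center_x_2 = 116; center_y_2 = 362; radius_2 = 50; px0_3 = 188; py0_3 = 18; px1_3 = 234; py1_3 = 150; py2_4 = 162; px0_5 = 320; py0_5 = 26; px1_5 = 408; py1_5 = 90; px1_6 = 312; px0_7 = 290; py0_7 = 132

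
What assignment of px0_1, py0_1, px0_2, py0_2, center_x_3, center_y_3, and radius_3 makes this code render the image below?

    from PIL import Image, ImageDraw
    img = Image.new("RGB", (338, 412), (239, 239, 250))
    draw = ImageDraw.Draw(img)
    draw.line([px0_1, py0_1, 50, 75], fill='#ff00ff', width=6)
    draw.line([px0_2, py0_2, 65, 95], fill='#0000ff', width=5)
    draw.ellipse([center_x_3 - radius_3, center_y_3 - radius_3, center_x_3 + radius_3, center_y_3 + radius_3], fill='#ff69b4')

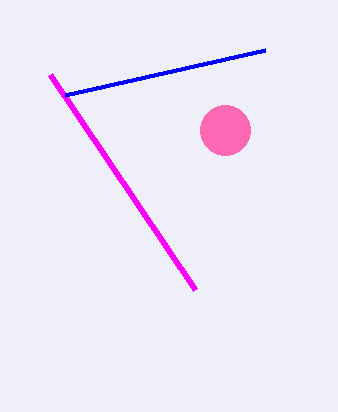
px0_1 = 195; py0_1 = 290; px0_2 = 265; py0_2 = 50; center_x_3 = 225; center_y_3 = 130; radius_3 = 25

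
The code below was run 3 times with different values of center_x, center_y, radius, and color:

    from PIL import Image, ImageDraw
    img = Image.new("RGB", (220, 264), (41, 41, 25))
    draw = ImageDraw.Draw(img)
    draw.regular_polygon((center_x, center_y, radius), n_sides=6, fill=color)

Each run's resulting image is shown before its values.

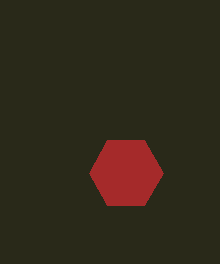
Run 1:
center_x = 126, center_y = 173, radius = 37, color = 'brown'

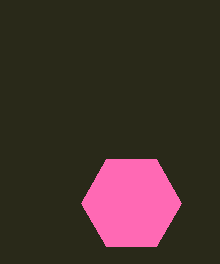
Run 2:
center_x = 131
center_y = 203
radius = 50
color = 'hotpink'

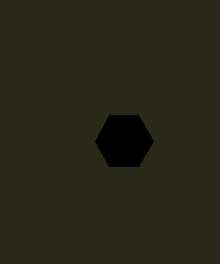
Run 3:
center_x = 124; center_y = 141; radius = 29; color = 'black'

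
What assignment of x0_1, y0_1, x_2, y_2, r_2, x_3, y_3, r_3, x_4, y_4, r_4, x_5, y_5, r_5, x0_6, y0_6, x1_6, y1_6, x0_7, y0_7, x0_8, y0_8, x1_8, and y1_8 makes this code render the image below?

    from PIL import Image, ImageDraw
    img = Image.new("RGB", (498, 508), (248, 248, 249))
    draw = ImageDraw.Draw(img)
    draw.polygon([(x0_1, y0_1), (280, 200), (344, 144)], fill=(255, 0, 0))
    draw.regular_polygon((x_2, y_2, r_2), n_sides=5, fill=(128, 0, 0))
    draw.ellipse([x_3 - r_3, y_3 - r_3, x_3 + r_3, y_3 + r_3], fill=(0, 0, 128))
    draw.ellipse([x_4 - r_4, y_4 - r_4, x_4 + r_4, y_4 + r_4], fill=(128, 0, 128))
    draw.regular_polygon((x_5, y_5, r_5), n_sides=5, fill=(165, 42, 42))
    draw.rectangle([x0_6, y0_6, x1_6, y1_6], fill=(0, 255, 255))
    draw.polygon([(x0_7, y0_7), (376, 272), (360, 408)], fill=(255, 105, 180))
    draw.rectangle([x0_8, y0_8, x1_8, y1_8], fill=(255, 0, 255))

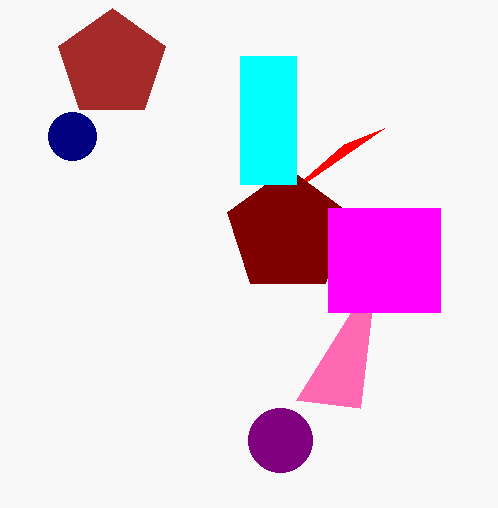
x0_1 = 384, y0_1 = 128, x_2 = 288, y_2 = 232, r_2 = 64, x_3 = 72, y_3 = 136, r_3 = 24, x_4 = 280, y_4 = 440, r_4 = 32, x_5 = 112, y_5 = 64, r_5 = 56, x0_6 = 240, y0_6 = 56, x1_6 = 296, y1_6 = 184, x0_7 = 296, y0_7 = 400, x0_8 = 328, y0_8 = 208, x1_8 = 440, y1_8 = 312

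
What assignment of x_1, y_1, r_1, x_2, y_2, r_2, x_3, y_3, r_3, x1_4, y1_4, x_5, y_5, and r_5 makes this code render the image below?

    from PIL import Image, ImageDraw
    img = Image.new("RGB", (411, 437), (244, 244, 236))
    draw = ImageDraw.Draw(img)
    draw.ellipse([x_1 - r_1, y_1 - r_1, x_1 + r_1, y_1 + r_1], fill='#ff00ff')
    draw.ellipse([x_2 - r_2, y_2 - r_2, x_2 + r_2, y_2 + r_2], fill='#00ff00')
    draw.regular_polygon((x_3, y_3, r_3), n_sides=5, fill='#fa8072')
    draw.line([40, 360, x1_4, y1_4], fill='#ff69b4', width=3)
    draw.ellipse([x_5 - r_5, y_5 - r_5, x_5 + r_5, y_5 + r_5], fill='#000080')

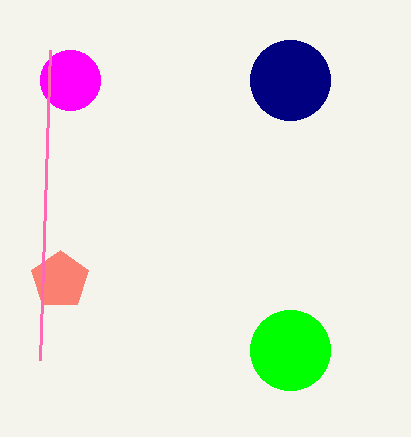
x_1 = 70, y_1 = 80, r_1 = 30, x_2 = 290, y_2 = 350, r_2 = 40, x_3 = 60, y_3 = 280, r_3 = 30, x1_4 = 50, y1_4 = 50, x_5 = 290, y_5 = 80, r_5 = 40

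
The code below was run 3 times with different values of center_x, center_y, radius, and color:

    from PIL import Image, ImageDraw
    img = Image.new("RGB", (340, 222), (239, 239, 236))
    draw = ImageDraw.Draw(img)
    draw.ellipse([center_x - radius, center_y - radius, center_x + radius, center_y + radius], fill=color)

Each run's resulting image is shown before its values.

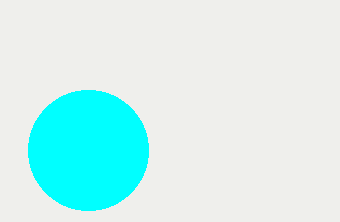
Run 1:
center_x = 88
center_y = 150
radius = 60
color = 'cyan'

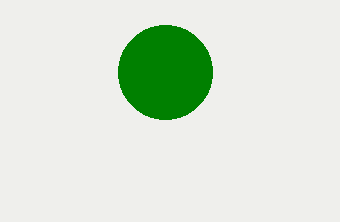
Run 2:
center_x = 165
center_y = 72
radius = 47
color = 'green'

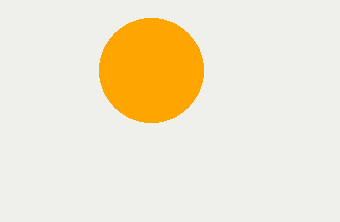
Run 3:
center_x = 151, center_y = 70, radius = 52, color = 'orange'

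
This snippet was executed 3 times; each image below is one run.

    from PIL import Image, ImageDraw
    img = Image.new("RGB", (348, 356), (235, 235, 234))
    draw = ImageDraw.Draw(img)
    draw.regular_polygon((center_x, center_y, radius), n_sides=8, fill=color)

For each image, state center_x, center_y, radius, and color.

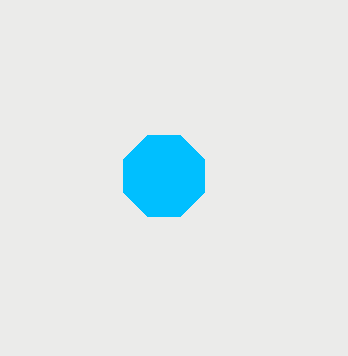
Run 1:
center_x = 164, center_y = 176, radius = 44, color = 'deepskyblue'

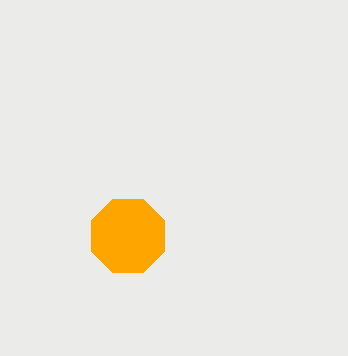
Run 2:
center_x = 128, center_y = 236, radius = 40, color = 'orange'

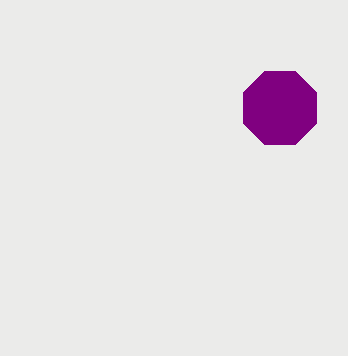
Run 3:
center_x = 280; center_y = 108; radius = 40; color = 'purple'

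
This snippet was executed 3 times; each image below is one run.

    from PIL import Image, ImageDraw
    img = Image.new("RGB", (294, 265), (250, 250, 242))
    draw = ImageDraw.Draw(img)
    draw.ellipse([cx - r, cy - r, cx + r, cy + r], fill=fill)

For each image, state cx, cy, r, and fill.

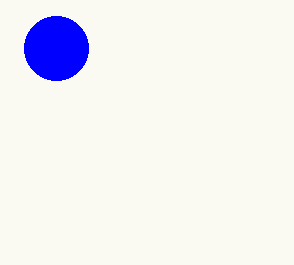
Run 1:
cx = 56; cy = 48; r = 32; fill = 'blue'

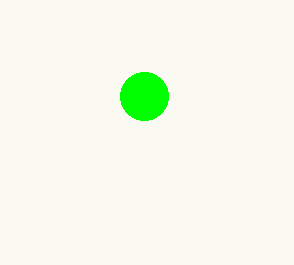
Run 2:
cx = 144, cy = 96, r = 24, fill = 'lime'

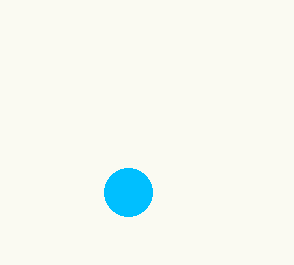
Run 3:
cx = 128
cy = 192
r = 24
fill = 'deepskyblue'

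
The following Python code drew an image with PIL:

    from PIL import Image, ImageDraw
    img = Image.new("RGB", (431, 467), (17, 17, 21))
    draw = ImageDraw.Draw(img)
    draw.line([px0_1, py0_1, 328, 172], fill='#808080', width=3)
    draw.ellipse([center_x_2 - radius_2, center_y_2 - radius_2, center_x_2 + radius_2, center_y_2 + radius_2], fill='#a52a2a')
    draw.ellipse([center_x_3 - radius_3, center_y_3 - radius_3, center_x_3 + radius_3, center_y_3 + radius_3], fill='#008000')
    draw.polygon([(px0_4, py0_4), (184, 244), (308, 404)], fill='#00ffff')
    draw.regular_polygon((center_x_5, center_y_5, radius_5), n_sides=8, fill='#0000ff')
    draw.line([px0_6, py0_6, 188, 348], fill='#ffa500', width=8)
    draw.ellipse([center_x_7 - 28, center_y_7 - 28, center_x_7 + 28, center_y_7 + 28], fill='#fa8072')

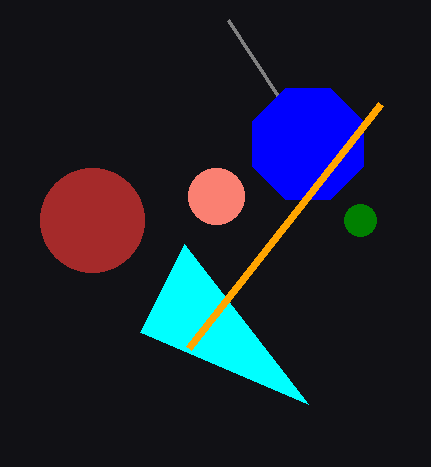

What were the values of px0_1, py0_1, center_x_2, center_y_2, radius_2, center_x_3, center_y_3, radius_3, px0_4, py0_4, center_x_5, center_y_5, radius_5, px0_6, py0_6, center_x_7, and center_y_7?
px0_1 = 228, py0_1 = 20, center_x_2 = 92, center_y_2 = 220, radius_2 = 52, center_x_3 = 360, center_y_3 = 220, radius_3 = 16, px0_4 = 140, py0_4 = 332, center_x_5 = 308, center_y_5 = 144, radius_5 = 60, px0_6 = 380, py0_6 = 104, center_x_7 = 216, center_y_7 = 196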